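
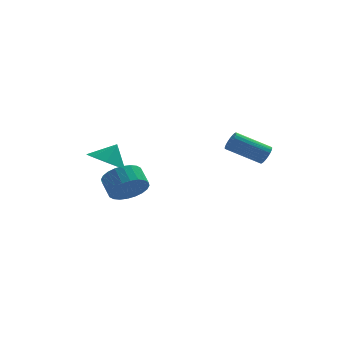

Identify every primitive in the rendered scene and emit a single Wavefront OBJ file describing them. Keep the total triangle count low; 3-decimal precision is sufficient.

v -2.592 1.377 -1.55
v -2.053 0.547 -1.579
v -2.008 1.723 -0.61
v -1.741 1.109 -1.98
v -1.927 1.828 -2.129
v -2.503 2.283 -1.939
v -3.131 2.207 -1.522
v -3.443 1.645 -1.121
v -3.256 0.925 -0.972
v -2.681 0.471 -1.162
v -1.549 1.208 -3.346
v -1.166 1.784 -4.068
v -1.388 2.648 -3.496
v -1.771 2.072 -2.774
v -1.539 1.761 -4.179
v -1.762 2.625 -3.607
v -1.914 1.654 -4.163
v -2.137 2.518 -3.591
v -2.233 1.479 -4.022
v -2.456 2.343 -3.451
v -2.448 1.263 -3.779
v -2.671 2.127 -3.208
v -2.526 1.038 -3.47
v -2.749 1.903 -2.898
v -2.456 0.839 -3.141
v -2.678 1.704 -2.57
v -2.247 0.697 -2.844
v -2.469 1.561 -2.273
v -1.932 0.632 -2.624
v -2.154 1.496 -2.052
v -1.558 0.655 -2.513
v -1.781 1.519 -1.941
v -1.183 0.762 -2.529
v -1.406 1.626 -1.957
v -0.864 0.937 -2.669
v -1.087 1.801 -2.098
v -0.649 1.153 -2.912
v -0.872 2.017 -2.341
v -0.571 1.377 -3.222
v -0.794 2.242 -2.65
v -0.642 1.576 -3.55
v -0.864 2.441 -2.979
v -0.851 1.719 -3.847
v -1.073 2.583 -3.276
v 3.82 -3.403 0.39
v 4.067 -3.053 0.686
v 2.547 -2.708 1.546
v 2.3 -3.057 1.25
v 4 -2.932 0.519
v 2.48 -2.587 1.379
v 3.902 -2.893 0.331
v 2.382 -2.547 1.191
v 3.79 -2.941 0.152
v 2.27 -2.596 1.012
v 3.683 -3.069 0.015
v 2.163 -2.724 0.875
v 3.6 -3.255 -0.058
v 2.08 -2.91 0.802
v 3.555 -3.467 -0.053
v 2.035 -3.122 0.807
v 3.555 -3.667 0.029
v 2.036 -3.322 0.889
v 3.602 -3.822 0.173
v 2.082 -3.476 1.033
v 3.686 -3.904 0.354
v 2.166 -3.559 1.214
v 3.793 -3.899 0.542
v 2.273 -3.554 1.402
v 3.905 -3.809 0.703
v 2.385 -3.464 1.563
v 4.002 -3.648 0.811
v 2.482 -3.303 1.671
v 4.068 -3.445 0.845
v 2.548 -3.1 1.705
v 4.091 -3.235 0.801
v 2.571 -2.889 1.661
f 2 1 4
f 2 4 3
f 4 1 5
f 4 5 3
f 5 1 6
f 5 6 3
f 6 1 7
f 6 7 3
f 7 1 8
f 7 8 3
f 8 1 9
f 8 9 3
f 9 1 10
f 9 10 3
f 10 1 2
f 10 2 3
f 12 11 15
f 12 15 13
f 13 15 16
f 13 16 14
f 15 11 17
f 15 17 16
f 16 17 18
f 16 18 14
f 17 11 19
f 17 19 18
f 18 19 20
f 18 20 14
f 19 11 21
f 19 21 20
f 20 21 22
f 20 22 14
f 21 11 23
f 21 23 22
f 22 23 24
f 22 24 14
f 23 11 25
f 23 25 24
f 24 25 26
f 24 26 14
f 25 11 27
f 25 27 26
f 26 27 28
f 26 28 14
f 27 11 29
f 27 29 28
f 28 29 30
f 28 30 14
f 29 11 31
f 29 31 30
f 30 31 32
f 30 32 14
f 31 11 33
f 31 33 32
f 32 33 34
f 32 34 14
f 33 11 35
f 33 35 34
f 34 35 36
f 34 36 14
f 35 11 37
f 35 37 36
f 36 37 38
f 36 38 14
f 37 11 39
f 37 39 38
f 38 39 40
f 38 40 14
f 39 11 41
f 39 41 40
f 40 41 42
f 40 42 14
f 41 11 43
f 41 43 42
f 42 43 44
f 42 44 14
f 43 11 12
f 43 12 44
f 44 12 13
f 44 13 14
f 46 45 49
f 46 49 47
f 47 49 50
f 47 50 48
f 49 45 51
f 49 51 50
f 50 51 52
f 50 52 48
f 51 45 53
f 51 53 52
f 52 53 54
f 52 54 48
f 53 45 55
f 53 55 54
f 54 55 56
f 54 56 48
f 55 45 57
f 55 57 56
f 56 57 58
f 56 58 48
f 57 45 59
f 57 59 58
f 58 59 60
f 58 60 48
f 59 45 61
f 59 61 60
f 60 61 62
f 60 62 48
f 61 45 63
f 61 63 62
f 62 63 64
f 62 64 48
f 63 45 65
f 63 65 64
f 64 65 66
f 64 66 48
f 65 45 67
f 65 67 66
f 66 67 68
f 66 68 48
f 67 45 69
f 67 69 68
f 68 69 70
f 68 70 48
f 69 45 71
f 69 71 70
f 70 71 72
f 70 72 48
f 71 45 73
f 71 73 72
f 72 73 74
f 72 74 48
f 73 45 75
f 73 75 74
f 74 75 76
f 74 76 48
f 75 45 46
f 75 46 76
f 76 46 47
f 76 47 48



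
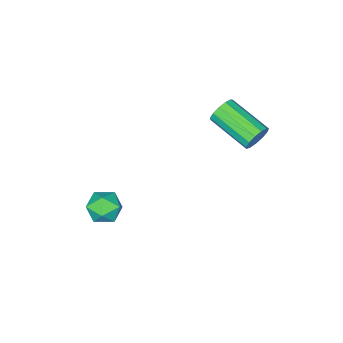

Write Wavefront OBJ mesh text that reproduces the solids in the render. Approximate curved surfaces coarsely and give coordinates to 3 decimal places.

v -2.53 0.188 1.109
v -2.217 0.368 1.588
v -2.077 -1.368 2.15
v -2.39 -1.548 1.671
v -2.542 0.372 1.68
v -2.403 -1.364 2.242
v -2.864 0.317 1.59
v -2.724 -1.419 2.153
v -3.079 0.221 1.348
v -2.939 -1.515 1.91
v -3.12 0.115 1.03
v -2.98 -1.621 1.592
v -2.974 0.032 0.737
v -2.834 -1.704 1.299
v -2.686 -0.002 0.562
v -2.547 -1.738 1.124
v -2.349 0.025 0.56
v -2.21 -1.711 1.123
v -2.07 0.103 0.733
v -1.93 -1.633 1.296
v -1.936 0.209 1.025
v -1.796 -1.527 1.588
v -1.991 0.307 1.344
v -1.851 -1.428 1.906
v 2.417 -2.109 -2.249
v 2.878 -2.263 -1.654
v 1.842 -3.197 -2.086
v 2.303 -3.351 -1.491
v 1.777 -2.795 -1.435
v 2.132 -2.122 -1.536
v 2.588 -3.338 -2.204
v 2.943 -2.665 -2.305
v 2.983 -3.022 -1.626
v 2.482 -2.687 -1.152
v 2.238 -2.773 -2.588
v 1.737 -2.438 -2.114
f 2 1 5
f 2 5 3
f 3 5 6
f 3 6 4
f 5 1 7
f 5 7 6
f 6 7 8
f 6 8 4
f 7 1 9
f 7 9 8
f 8 9 10
f 8 10 4
f 9 1 11
f 9 11 10
f 10 11 12
f 10 12 4
f 11 1 13
f 11 13 12
f 12 13 14
f 12 14 4
f 13 1 15
f 13 15 14
f 14 15 16
f 14 16 4
f 15 1 17
f 15 17 16
f 16 17 18
f 16 18 4
f 17 1 19
f 17 19 18
f 18 19 20
f 18 20 4
f 19 1 21
f 19 21 20
f 20 21 22
f 20 22 4
f 21 1 23
f 21 23 22
f 22 23 24
f 22 24 4
f 23 1 2
f 23 2 24
f 24 2 3
f 24 3 4
f 25 36 30
f 25 30 26
f 25 26 32
f 25 32 35
f 25 35 36
f 26 30 34
f 30 36 29
f 36 35 27
f 35 32 31
f 32 26 33
f 28 34 29
f 28 29 27
f 28 27 31
f 28 31 33
f 28 33 34
f 29 34 30
f 27 29 36
f 31 27 35
f 33 31 32
f 34 33 26



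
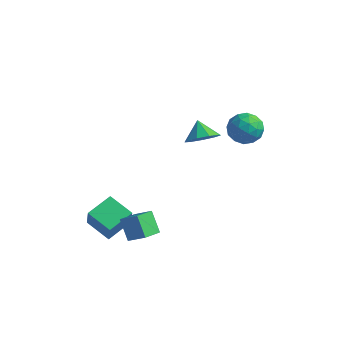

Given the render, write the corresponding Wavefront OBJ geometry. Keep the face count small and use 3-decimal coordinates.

v 0.948 5.042 1.319
v 1.484 4.619 2.266
v 0.856 3.301 0.594
v 1.392 2.878 1.541
v 0.304 3.292 1.623
v 0.361 4.369 2.071
v 1.979 3.551 0.789
v 2.036 4.628 1.237
v 2.121 3.698 1.938
v 1.086 3.538 2.453
v 1.254 4.382 0.407
v 0.219 4.222 0.922
v 1.224 4.984 1.856
v 1.116 2.936 1.004
v 0.477 3.18 1.052
v 0.792 2.932 1.608
v 0.564 4.836 1.741
v 0.879 4.588 2.298
v 0.186 3.808 1.92
v 1.461 3.332 0.562
v 1.776 3.084 1.119
v 1.548 4.988 1.252
v 1.863 4.74 1.808
v 2.154 4.112 0.94
v 1.914 4.194 2.22
v 1.86 3.17 1.794
v 2.205 3.566 1.352
v 2.238 4.199 1.616
v 1.305 4.1 2.523
v 1.252 3.076 2.097
v 0.612 3.32 2.145
v 0.645 3.952 2.408
v 1.68 3.558 2.33
v 1.088 4.844 0.763
v 1.035 3.82 0.337
v 1.695 3.968 0.452
v 1.728 4.6 0.715
v 0.48 4.75 1.066
v 0.426 3.726 0.64
v 0.102 3.721 1.244
v 0.135 4.354 1.508
v 0.66 4.362 0.53
v -4.533 -3.979 -4.299
v -4.07 -4.464 -2.857
v -4.19 -2.264 -3.832
v -3.727 -2.749 -2.391
v -2.873 -4.151 -4.889
v -2.41 -4.636 -3.448
v -2.53 -2.436 -4.423
v -2.067 -2.921 -2.981
v -2.043 -4.16 -2.641
v -0.904 -4.074 -1.832
v -1.885 -2.95 -2.993
v -0.745 -2.864 -2.184
v -1.175 -4.616 -3.816
v -0.035 -4.53 -3.007
v -1.016 -3.406 -4.168
v 0.123 -3.32 -3.359
v 0.698 0.161 2.832
v 1.58 0.467 3.355
v -0.038 0.719 3.748
v 1.379 0.985 2.878
v 0.859 1.117 2.38
v 0.264 0.802 2.093
v -0.128 0.187 2.153
v -0.134 -0.44 2.53
v 0.249 -0.786 3.049
v 0.843 -0.689 3.466
v 1.368 -0.194 3.587
f 1 38 17
f 38 12 41
f 17 41 6
f 38 41 17
f 1 17 13
f 17 6 18
f 13 18 2
f 17 18 13
f 1 13 22
f 13 2 23
f 22 23 8
f 13 23 22
f 1 22 34
f 22 8 37
f 34 37 11
f 22 37 34
f 1 34 38
f 34 11 42
f 38 42 12
f 34 42 38
f 2 18 29
f 18 6 32
f 29 32 10
f 18 32 29
f 6 41 19
f 41 12 40
f 19 40 5
f 41 40 19
f 12 42 39
f 42 11 35
f 39 35 3
f 42 35 39
f 11 37 36
f 37 8 24
f 36 24 7
f 37 24 36
f 8 23 28
f 23 2 25
f 28 25 9
f 23 25 28
f 4 30 16
f 30 10 31
f 16 31 5
f 30 31 16
f 4 16 14
f 16 5 15
f 14 15 3
f 16 15 14
f 4 14 21
f 14 3 20
f 21 20 7
f 14 20 21
f 4 21 26
f 21 7 27
f 26 27 9
f 21 27 26
f 4 26 30
f 26 9 33
f 30 33 10
f 26 33 30
f 5 31 19
f 31 10 32
f 19 32 6
f 31 32 19
f 3 15 39
f 15 5 40
f 39 40 12
f 15 40 39
f 7 20 36
f 20 3 35
f 36 35 11
f 20 35 36
f 9 27 28
f 27 7 24
f 28 24 8
f 27 24 28
f 10 33 29
f 33 9 25
f 29 25 2
f 33 25 29
f 44 46 43
f 47 44 43
f 43 46 45
f 45 47 43
f 44 50 46
f 48 44 47
f 48 50 44
f 46 50 45
f 49 47 45
f 45 50 49
f 49 48 47
f 50 48 49
f 52 54 51
f 55 52 51
f 51 54 53
f 53 55 51
f 52 58 54
f 56 52 55
f 56 58 52
f 54 58 53
f 57 55 53
f 53 58 57
f 57 56 55
f 58 56 57
f 60 59 62
f 60 62 61
f 62 59 63
f 62 63 61
f 63 59 64
f 63 64 61
f 64 59 65
f 64 65 61
f 65 59 66
f 65 66 61
f 66 59 67
f 66 67 61
f 67 59 68
f 67 68 61
f 68 59 69
f 68 69 61
f 69 59 60
f 69 60 61



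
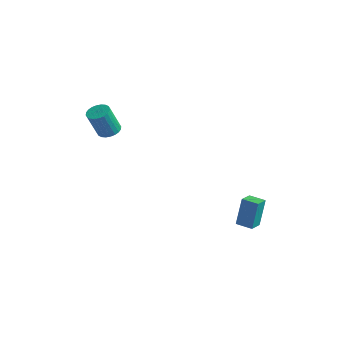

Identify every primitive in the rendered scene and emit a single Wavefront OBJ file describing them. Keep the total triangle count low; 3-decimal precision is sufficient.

v 1.263 2.08 -3.946
v 1.293 2.426 -2.302
v 0.982 2.835 -4.1
v 1.012 3.181 -2.456
v 2.108 2.379 -4.024
v 2.138 2.725 -2.38
v 1.827 3.134 -4.178
v 1.857 3.48 -2.534
v -3.262 -2.171 2.257
v -2.748 -1.858 2.406
v -2.784 -2.496 3.873
v -3.298 -2.809 3.723
v -2.919 -1.7 2.47
v -2.956 -2.338 3.937
v -3.143 -1.614 2.502
v -3.18 -2.252 3.969
v -3.385 -1.613 2.497
v -3.422 -2.251 3.963
v -3.608 -1.696 2.455
v -3.645 -2.335 3.921
v -3.778 -1.852 2.382
v -3.815 -2.491 3.849
v -3.87 -2.057 2.291
v -3.907 -2.695 3.758
v -3.869 -2.278 2.195
v -3.906 -2.917 3.661
v -3.776 -2.484 2.107
v -3.812 -3.122 3.574
v -3.604 -2.642 2.043
v -3.641 -3.28 3.51
v -3.38 -2.728 2.011
v -3.417 -3.366 3.478
v -3.138 -2.729 2.017
v -3.175 -3.367 3.483
v -2.915 -2.645 2.059
v -2.952 -3.284 3.525
v -2.745 -2.489 2.131
v -2.782 -3.128 3.598
v -2.653 -2.285 2.222
v -2.69 -2.923 3.689
v -2.654 -2.063 2.319
v -2.691 -2.702 3.785
f 2 4 1
f 5 2 1
f 1 4 3
f 3 5 1
f 2 8 4
f 6 2 5
f 6 8 2
f 4 8 3
f 7 5 3
f 3 8 7
f 7 6 5
f 8 6 7
f 10 9 13
f 10 13 11
f 11 13 14
f 11 14 12
f 13 9 15
f 13 15 14
f 14 15 16
f 14 16 12
f 15 9 17
f 15 17 16
f 16 17 18
f 16 18 12
f 17 9 19
f 17 19 18
f 18 19 20
f 18 20 12
f 19 9 21
f 19 21 20
f 20 21 22
f 20 22 12
f 21 9 23
f 21 23 22
f 22 23 24
f 22 24 12
f 23 9 25
f 23 25 24
f 24 25 26
f 24 26 12
f 25 9 27
f 25 27 26
f 26 27 28
f 26 28 12
f 27 9 29
f 27 29 28
f 28 29 30
f 28 30 12
f 29 9 31
f 29 31 30
f 30 31 32
f 30 32 12
f 31 9 33
f 31 33 32
f 32 33 34
f 32 34 12
f 33 9 35
f 33 35 34
f 34 35 36
f 34 36 12
f 35 9 37
f 35 37 36
f 36 37 38
f 36 38 12
f 37 9 39
f 37 39 38
f 38 39 40
f 38 40 12
f 39 9 41
f 39 41 40
f 40 41 42
f 40 42 12
f 41 9 10
f 41 10 42
f 42 10 11
f 42 11 12



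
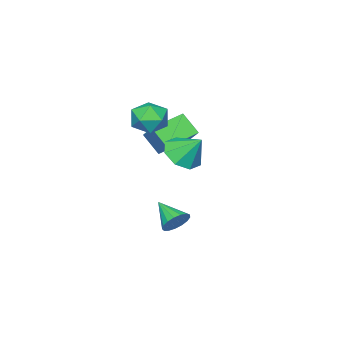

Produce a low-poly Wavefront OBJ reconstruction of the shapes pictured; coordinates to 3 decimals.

v -0.177 -0.757 4.049
v 0.724 -0.277 3.756
v 0.376 -2.223 3.344
v 1.277 -1.743 3.051
v 1.082 -1.926 4.079
v 0.74 -1.02 4.515
v 0.36 -1.48 2.585
v 0.018 -0.574 3.021
v 1.055 -0.724 2.852
v 1.502 -0.999 3.775
v -0.402 -1.501 3.325
v 0.045 -1.776 4.248
v -3.209 -3.052 1.473
v -2.661 -1.98 2.495
v -3.249 -2.055 0.448
v -2.701 -0.983 1.471
v -1.399 -3.497 0.969
v -0.851 -2.425 1.992
v -1.439 -2.5 -0.055
v -0.891 -1.428 0.967
v 0.797 0.692 -2.815
v 1.494 0.41 -3.09
v 0.543 -0.712 -2.025
v 1.587 0.579 -2.76
v 1.5 0.774 -2.442
v 1.252 0.95 -2.209
v 0.9 1.066 -2.115
v 0.524 1.097 -2.181
v 0.211 1.035 -2.393
v 0.032 0.895 -2.701
v 0.028 0.707 -3.035
v 0.201 0.517 -3.318
v 0.51 0.366 -3.486
v 0.885 0.29 -3.501
v 1.24 0.306 -3.358
v 2.523 2.65 3.176
v 3.501 3.032 2.968
v 2.377 3.65 4.324
v 2.915 3.424 2.551
v 2.1 3.363 2.5
v 1.533 2.883 2.845
v 1.546 2.267 3.384
v 2.132 1.875 3.802
v 2.947 1.936 3.852
v 3.514 2.416 3.507
f 1 12 6
f 1 6 2
f 1 2 8
f 1 8 11
f 1 11 12
f 2 6 10
f 6 12 5
f 12 11 3
f 11 8 7
f 8 2 9
f 4 10 5
f 4 5 3
f 4 3 7
f 4 7 9
f 4 9 10
f 5 10 6
f 3 5 12
f 7 3 11
f 9 7 8
f 10 9 2
f 14 16 13
f 17 14 13
f 13 16 15
f 15 17 13
f 14 20 16
f 18 14 17
f 18 20 14
f 16 20 15
f 19 17 15
f 15 20 19
f 19 18 17
f 20 18 19
f 22 21 24
f 22 24 23
f 24 21 25
f 24 25 23
f 25 21 26
f 25 26 23
f 26 21 27
f 26 27 23
f 27 21 28
f 27 28 23
f 28 21 29
f 28 29 23
f 29 21 30
f 29 30 23
f 30 21 31
f 30 31 23
f 31 21 32
f 31 32 23
f 32 21 33
f 32 33 23
f 33 21 34
f 33 34 23
f 34 21 35
f 34 35 23
f 35 21 22
f 35 22 23
f 37 36 39
f 37 39 38
f 39 36 40
f 39 40 38
f 40 36 41
f 40 41 38
f 41 36 42
f 41 42 38
f 42 36 43
f 42 43 38
f 43 36 44
f 43 44 38
f 44 36 45
f 44 45 38
f 45 36 37
f 45 37 38



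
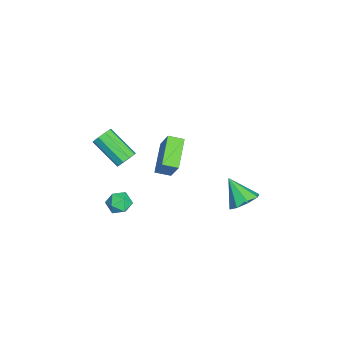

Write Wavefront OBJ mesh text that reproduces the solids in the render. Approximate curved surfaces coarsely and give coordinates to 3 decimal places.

v 0.37 -0.316 0.581
v 0.405 -1.187 0.845
v -1.359 -0.132 1.419
v -1.324 -1.002 1.682
v 1.104 0.142 1.998
v 1.139 -0.728 2.261
v -0.625 0.327 2.835
v -0.59 -0.544 3.099
v 1.807 -2.506 3.177
v 2.337 -2.623 3.496
v 1.384 -3.99 4.582
v 0.853 -3.874 4.263
v 2.113 -2.311 3.691
v 1.16 -3.678 4.778
v 1.746 -2.091 3.646
v 0.792 -3.458 4.733
v 1.407 -2.065 3.381
v 0.453 -3.432 4.468
v 1.255 -2.245 3.021
v 0.301 -3.613 4.107
v 1.361 -2.548 2.733
v 0.408 -3.916 3.82
v 1.676 -2.831 2.653
v 0.723 -4.199 3.74
v 2.052 -2.962 2.818
v 1.099 -4.33 3.905
v 2.313 -2.88 3.151
v 1.36 -4.247 4.237
v 2.376 3.637 0.576
v 3.174 3.279 0.826
v 1.604 2.763 1.784
v 3.03 3.871 1.163
v 2.503 4.327 1.156
v 1.902 4.378 0.809
v 1.578 3.996 0.325
v 1.722 3.403 -0.012
v 2.249 2.948 -0.005
v 2.85 2.896 0.343
v 3.56 -2.04 1.264
v 3.851 -2.446 1.834
v 3.289 -3.074 0.666
v 3.58 -3.48 1.236
v 2.937 -3.092 1.336
v 3.105 -2.453 1.706
v 4.035 -3.067 0.794
v 4.203 -2.428 1.164
v 4.144 -3.08 1.543
v 3.466 -3.096 1.878
v 3.674 -2.424 0.622
v 2.996 -2.44 0.957
f 2 4 1
f 5 2 1
f 1 4 3
f 3 5 1
f 2 8 4
f 6 2 5
f 6 8 2
f 4 8 3
f 7 5 3
f 3 8 7
f 7 6 5
f 8 6 7
f 10 9 13
f 10 13 11
f 11 13 14
f 11 14 12
f 13 9 15
f 13 15 14
f 14 15 16
f 14 16 12
f 15 9 17
f 15 17 16
f 16 17 18
f 16 18 12
f 17 9 19
f 17 19 18
f 18 19 20
f 18 20 12
f 19 9 21
f 19 21 20
f 20 21 22
f 20 22 12
f 21 9 23
f 21 23 22
f 22 23 24
f 22 24 12
f 23 9 25
f 23 25 24
f 24 25 26
f 24 26 12
f 25 9 27
f 25 27 26
f 26 27 28
f 26 28 12
f 27 9 10
f 27 10 28
f 28 10 11
f 28 11 12
f 30 29 32
f 30 32 31
f 32 29 33
f 32 33 31
f 33 29 34
f 33 34 31
f 34 29 35
f 34 35 31
f 35 29 36
f 35 36 31
f 36 29 37
f 36 37 31
f 37 29 38
f 37 38 31
f 38 29 30
f 38 30 31
f 39 50 44
f 39 44 40
f 39 40 46
f 39 46 49
f 39 49 50
f 40 44 48
f 44 50 43
f 50 49 41
f 49 46 45
f 46 40 47
f 42 48 43
f 42 43 41
f 42 41 45
f 42 45 47
f 42 47 48
f 43 48 44
f 41 43 50
f 45 41 49
f 47 45 46
f 48 47 40



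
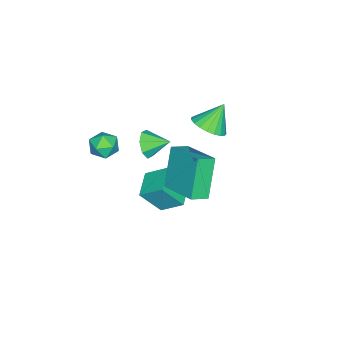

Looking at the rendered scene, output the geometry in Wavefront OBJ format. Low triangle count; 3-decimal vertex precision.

v 0.45 -1.622 0.904
v 0.953 -1.73 1.463
v 0.21 -0.598 1.316
v 1.192 -1.485 0.993
v 0.996 -1.32 0.47
v 0.48 -1.332 0.202
v -0.053 -1.514 0.344
v -0.292 -1.76 0.815
v -0.097 -1.924 1.337
v 0.419 -1.912 1.605
v 0.951 -0.2 1.761
v 1.896 1.534 2.476
v 0.281 0.302 1.429
v 1.226 2.036 2.144
v 1.994 -0.016 -0.064
v 2.939 1.718 0.651
v 1.324 0.486 -0.396
v 2.269 2.22 0.319
v -1.994 -1.882 -4.754
v -2.121 -0.796 -3.962
v -0.664 -1.515 -5.044
v -0.791 -0.429 -4.252
v -1.489 -2.731 -3.508
v -1.616 -1.645 -2.716
v -0.159 -2.364 -3.798
v -0.286 -1.278 -3.006
v 2.142 -2.395 1.845
v 2.558 -3.026 1.809
v 1.242 -2.954 1.231
v 1.658 -3.585 1.195
v 1.379 -3.353 1.859
v 1.935 -3.007 2.239
v 1.865 -2.973 0.801
v 2.421 -2.627 1.181
v 2.387 -3.383 1.164
v 2.086 -3.618 1.818
v 1.714 -2.362 1.222
v 1.413 -2.597 1.876
v -3.291 -0.372 -0.483
v -2.531 -0.472 0.025
v -4.029 0.052 0.703
v -2.504 -0.108 -0.089
v -2.613 0.211 -0.271
v -2.839 0.429 -0.489
v -3.144 0.508 -0.707
v -3.474 0.435 -0.885
v -3.772 0.222 -0.995
v -3.988 -0.093 -1.016
v -4.083 -0.457 -0.945
v -4.041 -0.806 -0.794
v -3.87 -1.08 -0.589
v -3.598 -1.232 -0.366
v -3.274 -1.235 -0.164
v -2.952 -1.089 -0.016
v -2.69 -0.819 0.05
f 2 1 4
f 2 4 3
f 4 1 5
f 4 5 3
f 5 1 6
f 5 6 3
f 6 1 7
f 6 7 3
f 7 1 8
f 7 8 3
f 8 1 9
f 8 9 3
f 9 1 10
f 9 10 3
f 10 1 2
f 10 2 3
f 12 14 11
f 15 12 11
f 11 14 13
f 13 15 11
f 12 18 14
f 16 12 15
f 16 18 12
f 14 18 13
f 17 15 13
f 13 18 17
f 17 16 15
f 18 16 17
f 20 22 19
f 23 20 19
f 19 22 21
f 21 23 19
f 20 26 22
f 24 20 23
f 24 26 20
f 22 26 21
f 25 23 21
f 21 26 25
f 25 24 23
f 26 24 25
f 27 38 32
f 27 32 28
f 27 28 34
f 27 34 37
f 27 37 38
f 28 32 36
f 32 38 31
f 38 37 29
f 37 34 33
f 34 28 35
f 30 36 31
f 30 31 29
f 30 29 33
f 30 33 35
f 30 35 36
f 31 36 32
f 29 31 38
f 33 29 37
f 35 33 34
f 36 35 28
f 40 39 42
f 40 42 41
f 42 39 43
f 42 43 41
f 43 39 44
f 43 44 41
f 44 39 45
f 44 45 41
f 45 39 46
f 45 46 41
f 46 39 47
f 46 47 41
f 47 39 48
f 47 48 41
f 48 39 49
f 48 49 41
f 49 39 50
f 49 50 41
f 50 39 51
f 50 51 41
f 51 39 52
f 51 52 41
f 52 39 53
f 52 53 41
f 53 39 54
f 53 54 41
f 54 39 55
f 54 55 41
f 55 39 40
f 55 40 41



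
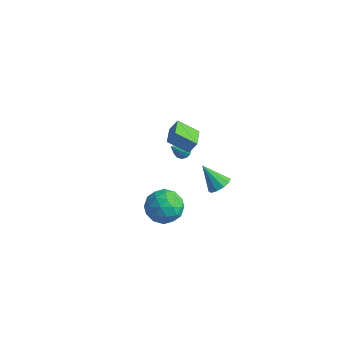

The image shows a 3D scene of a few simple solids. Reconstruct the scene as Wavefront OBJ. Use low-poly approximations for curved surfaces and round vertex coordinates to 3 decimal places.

v 1.115 -0.013 3.275
v 1.414 0.344 3.986
v 2.206 0.543 2.537
v 2.505 0.901 3.248
v 1.875 -1.161 3.532
v 2.174 -0.803 4.243
v 2.966 -0.604 2.794
v 3.265 -0.247 3.505
v 2.575 -3.339 0.584
v 3.16 -2.952 1.503
v 4.12 -4.188 -0.043
v 4.705 -3.801 0.876
v 3.885 -4.605 1.01
v 2.93 -4.081 1.397
v 4.35 -3.059 0.063
v 3.395 -2.535 0.45
v 4.257 -2.779 1.181
v 3.97 -3.735 1.766
v 3.31 -3.405 -0.306
v 3.023 -4.361 0.279
v 2.731 -3.071 1.098
v 4.549 -4.069 0.362
v 4.066 -4.542 0.44
v 4.41 -4.314 0.98
v 2.596 -3.734 1.036
v 2.94 -3.507 1.576
v 3.367 -4.479 1.286
v 4.34 -3.633 -0.116
v 4.684 -3.406 0.424
v 2.87 -2.826 0.48
v 3.214 -2.598 1.02
v 3.913 -2.661 0.174
v 3.721 -2.742 1.45
v 4.629 -3.241 1.081
v 4.42 -2.805 0.603
v 3.859 -2.497 0.831
v 3.552 -3.304 1.794
v 4.46 -3.803 1.425
v 3.978 -4.275 1.503
v 3.416 -3.967 1.731
v 4.197 -3.202 1.604
v 2.82 -3.337 0.035
v 3.728 -3.836 -0.334
v 3.864 -3.173 -0.271
v 3.302 -2.865 -0.043
v 2.651 -3.899 0.379
v 3.559 -4.398 0.01
v 3.421 -4.643 0.629
v 2.86 -4.335 0.857
v 3.083 -3.938 -0.144
v 4.528 0.193 0.11
v 5.045 -0.108 0.547
v 3.412 0.047 1.33
v 5.053 0.345 0.609
v 4.862 0.74 0.481
v 4.543 0.926 0.211
v 4.218 0.832 -0.097
v 4.012 0.494 -0.326
v 4.003 0.041 -0.389
v 4.195 -0.354 -0.26
v 4.514 -0.54 0.009
v 4.839 -0.446 0.318
v -1.469 4.363 -4.088
v -1.223 3.983 -4.418
v -1.331 3.097 -2.532
v -0.991 4.159 -4.296
v -0.911 4.399 -4.108
v -1.008 4.628 -3.913
v -1.251 4.772 -3.774
v -1.564 4.787 -3.735
v -1.847 4.666 -3.807
v -2.009 4.45 -3.969
v -2.001 4.205 -4.168
v -1.823 4.011 -4.342
v -1.533 3.928 -4.435
f 2 4 1
f 5 2 1
f 1 4 3
f 3 5 1
f 2 8 4
f 6 2 5
f 6 8 2
f 4 8 3
f 7 5 3
f 3 8 7
f 7 6 5
f 8 6 7
f 9 46 25
f 46 20 49
f 25 49 14
f 46 49 25
f 9 25 21
f 25 14 26
f 21 26 10
f 25 26 21
f 9 21 30
f 21 10 31
f 30 31 16
f 21 31 30
f 9 30 42
f 30 16 45
f 42 45 19
f 30 45 42
f 9 42 46
f 42 19 50
f 46 50 20
f 42 50 46
f 10 26 37
f 26 14 40
f 37 40 18
f 26 40 37
f 14 49 27
f 49 20 48
f 27 48 13
f 49 48 27
f 20 50 47
f 50 19 43
f 47 43 11
f 50 43 47
f 19 45 44
f 45 16 32
f 44 32 15
f 45 32 44
f 16 31 36
f 31 10 33
f 36 33 17
f 31 33 36
f 12 38 24
f 38 18 39
f 24 39 13
f 38 39 24
f 12 24 22
f 24 13 23
f 22 23 11
f 24 23 22
f 12 22 29
f 22 11 28
f 29 28 15
f 22 28 29
f 12 29 34
f 29 15 35
f 34 35 17
f 29 35 34
f 12 34 38
f 34 17 41
f 38 41 18
f 34 41 38
f 13 39 27
f 39 18 40
f 27 40 14
f 39 40 27
f 11 23 47
f 23 13 48
f 47 48 20
f 23 48 47
f 15 28 44
f 28 11 43
f 44 43 19
f 28 43 44
f 17 35 36
f 35 15 32
f 36 32 16
f 35 32 36
f 18 41 37
f 41 17 33
f 37 33 10
f 41 33 37
f 52 51 54
f 52 54 53
f 54 51 55
f 54 55 53
f 55 51 56
f 55 56 53
f 56 51 57
f 56 57 53
f 57 51 58
f 57 58 53
f 58 51 59
f 58 59 53
f 59 51 60
f 59 60 53
f 60 51 61
f 60 61 53
f 61 51 62
f 61 62 53
f 62 51 52
f 62 52 53
f 64 63 66
f 64 66 65
f 66 63 67
f 66 67 65
f 67 63 68
f 67 68 65
f 68 63 69
f 68 69 65
f 69 63 70
f 69 70 65
f 70 63 71
f 70 71 65
f 71 63 72
f 71 72 65
f 72 63 73
f 72 73 65
f 73 63 74
f 73 74 65
f 74 63 75
f 74 75 65
f 75 63 64
f 75 64 65



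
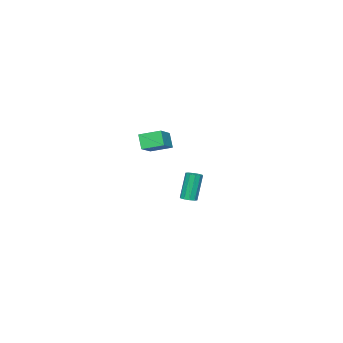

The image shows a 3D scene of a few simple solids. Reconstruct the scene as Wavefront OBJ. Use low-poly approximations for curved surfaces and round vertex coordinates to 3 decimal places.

v -3.243 -0.337 -3.696
v -2.888 0.013 -3.589
v -3.422 0.008 -1.797
v -3.777 -0.343 -1.904
v -3.153 0.164 -3.668
v -3.688 0.159 -1.876
v -3.453 0.123 -3.757
v -3.987 0.118 -1.965
v -3.672 -0.093 -3.823
v -4.206 -0.098 -2.031
v -3.728 -0.403 -3.841
v -4.262 -0.408 -2.049
v -3.598 -0.688 -3.803
v -4.132 -0.693 -2.011
v -3.332 -0.839 -3.724
v -3.867 -0.844 -1.932
v -3.033 -0.798 -3.635
v -3.567 -0.803 -1.843
v -2.814 -0.582 -3.569
v -3.348 -0.587 -1.777
v -2.758 -0.272 -3.551
v -3.292 -0.277 -1.759
v 3.343 1.993 3.536
v 4.558 2.383 4.136
v 2.818 3.067 3.901
v 4.032 3.457 4.5
v 3.628 2.423 2.68
v 4.842 2.813 3.279
v 3.102 3.497 3.044
v 4.317 3.887 3.644
f 2 1 5
f 2 5 3
f 3 5 6
f 3 6 4
f 5 1 7
f 5 7 6
f 6 7 8
f 6 8 4
f 7 1 9
f 7 9 8
f 8 9 10
f 8 10 4
f 9 1 11
f 9 11 10
f 10 11 12
f 10 12 4
f 11 1 13
f 11 13 12
f 12 13 14
f 12 14 4
f 13 1 15
f 13 15 14
f 14 15 16
f 14 16 4
f 15 1 17
f 15 17 16
f 16 17 18
f 16 18 4
f 17 1 19
f 17 19 18
f 18 19 20
f 18 20 4
f 19 1 21
f 19 21 20
f 20 21 22
f 20 22 4
f 21 1 2
f 21 2 22
f 22 2 3
f 22 3 4
f 24 26 23
f 27 24 23
f 23 26 25
f 25 27 23
f 24 30 26
f 28 24 27
f 28 30 24
f 26 30 25
f 29 27 25
f 25 30 29
f 29 28 27
f 30 28 29



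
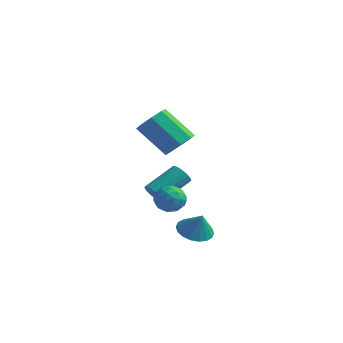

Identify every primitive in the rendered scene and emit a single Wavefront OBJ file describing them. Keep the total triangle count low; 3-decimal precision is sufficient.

v -3.116 2.735 -2.288
v -2.742 2.888 -2.759
v -2.17 4.377 -1.822
v -2.544 4.225 -1.352
v -2.977 3.018 -2.822
v -2.405 4.507 -1.886
v -3.24 3.092 -2.78
v -2.667 4.581 -1.844
v -3.478 3.096 -2.64
v -2.905 4.585 -1.704
v -3.644 3.028 -2.431
v -3.072 4.517 -1.494
v -3.706 2.902 -2.193
v -3.133 4.391 -1.257
v -3.651 2.743 -1.974
v -3.078 4.233 -1.038
v -3.49 2.583 -1.818
v -2.918 4.072 -0.881
v -3.255 2.453 -1.754
v -2.683 3.942 -0.818
v -2.993 2.379 -1.796
v -2.42 3.868 -0.86
v -2.755 2.375 -1.936
v -2.182 3.864 -1
v -2.588 2.443 -2.146
v -2.016 3.932 -1.209
v -2.527 2.569 -2.383
v -1.954 4.058 -1.447
v -2.582 2.727 -2.602
v -2.009 4.217 -1.666
v 0.682 -1.794 0.797
v 1.243 -1.45 0.402
v 1.017 -2.89 0.318
v 1.578 -2.546 -0.077
v 1.623 -2.598 0.687
v 1.416 -1.92 0.983
v 0.844 -2.42 -0.263
v 0.637 -1.742 0.033
v 1.343 -1.837 -0.254
v 1.825 -1.947 0.334
v 0.435 -2.393 0.386
v 0.917 -2.503 0.974
v 0.934 -1.526 0.642
v 1.326 -2.814 0.078
v 1.353 -2.845 0.528
v 1.683 -2.642 0.295
v 1.035 -1.802 0.983
v 1.365 -1.6 0.751
v 1.588 -2.275 0.919
v 0.895 -2.74 -0.031
v 1.225 -2.538 -0.263
v 0.577 -1.698 0.425
v 0.907 -1.495 0.192
v 0.672 -2.065 -0.199
v 1.322 -1.551 0.024
v 1.518 -2.195 -0.258
v 1.087 -2.121 -0.367
v 0.966 -1.723 -0.193
v 1.605 -1.616 0.369
v 1.801 -2.26 0.088
v 1.828 -2.29 0.537
v 1.707 -1.892 0.711
v 1.663 -1.843 -0.016
v 0.459 -2.08 0.632
v 0.655 -2.724 0.351
v 0.553 -2.448 0.009
v 0.432 -2.05 0.183
v 0.742 -2.145 0.978
v 0.938 -2.789 0.696
v 1.294 -2.617 0.913
v 1.173 -2.219 1.087
v 0.597 -2.497 0.736
v -0.09 0.425 2.388
v 0.501 0.388 2.998
v -0.919 0.178 4.362
v -1.51 0.215 3.752
v 0.3 0.996 2.882
v -1.12 0.786 4.246
v -0.13 1.27 2.477
v -1.549 1.059 3.841
v -0.536 1.048 2.02
v -1.956 0.838 3.384
v -0.681 0.462 1.778
v -2.101 0.252 3.142
v -0.48 -0.146 1.894
v -1.9 -0.356 3.258
v -0.051 -0.419 2.299
v -1.47 -0.63 3.663
v 0.356 -0.198 2.756
v -1.064 -0.408 4.12
v 1.736 -1.15 -1.777
v 2.387 -0.637 -2.007
v 2.204 -1.27 -0.723
v 2.131 -0.391 -1.865
v 1.796 -0.295 -1.706
v 1.45 -0.368 -1.561
v 1.16 -0.596 -1.458
v 0.985 -0.934 -1.419
v 0.958 -1.314 -1.451
v 1.085 -1.662 -1.547
v 1.341 -1.908 -1.689
v 1.676 -2.004 -1.848
v 2.022 -1.931 -1.994
v 2.312 -1.703 -2.096
v 2.487 -1.365 -2.136
v 2.514 -0.985 -2.104
f 2 1 5
f 2 5 3
f 3 5 6
f 3 6 4
f 5 1 7
f 5 7 6
f 6 7 8
f 6 8 4
f 7 1 9
f 7 9 8
f 8 9 10
f 8 10 4
f 9 1 11
f 9 11 10
f 10 11 12
f 10 12 4
f 11 1 13
f 11 13 12
f 12 13 14
f 12 14 4
f 13 1 15
f 13 15 14
f 14 15 16
f 14 16 4
f 15 1 17
f 15 17 16
f 16 17 18
f 16 18 4
f 17 1 19
f 17 19 18
f 18 19 20
f 18 20 4
f 19 1 21
f 19 21 20
f 20 21 22
f 20 22 4
f 21 1 23
f 21 23 22
f 22 23 24
f 22 24 4
f 23 1 25
f 23 25 24
f 24 25 26
f 24 26 4
f 25 1 27
f 25 27 26
f 26 27 28
f 26 28 4
f 27 1 29
f 27 29 28
f 28 29 30
f 28 30 4
f 29 1 2
f 29 2 30
f 30 2 3
f 30 3 4
f 31 68 47
f 68 42 71
f 47 71 36
f 68 71 47
f 31 47 43
f 47 36 48
f 43 48 32
f 47 48 43
f 31 43 52
f 43 32 53
f 52 53 38
f 43 53 52
f 31 52 64
f 52 38 67
f 64 67 41
f 52 67 64
f 31 64 68
f 64 41 72
f 68 72 42
f 64 72 68
f 32 48 59
f 48 36 62
f 59 62 40
f 48 62 59
f 36 71 49
f 71 42 70
f 49 70 35
f 71 70 49
f 42 72 69
f 72 41 65
f 69 65 33
f 72 65 69
f 41 67 66
f 67 38 54
f 66 54 37
f 67 54 66
f 38 53 58
f 53 32 55
f 58 55 39
f 53 55 58
f 34 60 46
f 60 40 61
f 46 61 35
f 60 61 46
f 34 46 44
f 46 35 45
f 44 45 33
f 46 45 44
f 34 44 51
f 44 33 50
f 51 50 37
f 44 50 51
f 34 51 56
f 51 37 57
f 56 57 39
f 51 57 56
f 34 56 60
f 56 39 63
f 60 63 40
f 56 63 60
f 35 61 49
f 61 40 62
f 49 62 36
f 61 62 49
f 33 45 69
f 45 35 70
f 69 70 42
f 45 70 69
f 37 50 66
f 50 33 65
f 66 65 41
f 50 65 66
f 39 57 58
f 57 37 54
f 58 54 38
f 57 54 58
f 40 63 59
f 63 39 55
f 59 55 32
f 63 55 59
f 74 73 77
f 74 77 75
f 75 77 78
f 75 78 76
f 77 73 79
f 77 79 78
f 78 79 80
f 78 80 76
f 79 73 81
f 79 81 80
f 80 81 82
f 80 82 76
f 81 73 83
f 81 83 82
f 82 83 84
f 82 84 76
f 83 73 85
f 83 85 84
f 84 85 86
f 84 86 76
f 85 73 87
f 85 87 86
f 86 87 88
f 86 88 76
f 87 73 89
f 87 89 88
f 88 89 90
f 88 90 76
f 89 73 74
f 89 74 90
f 90 74 75
f 90 75 76
f 92 91 94
f 92 94 93
f 94 91 95
f 94 95 93
f 95 91 96
f 95 96 93
f 96 91 97
f 96 97 93
f 97 91 98
f 97 98 93
f 98 91 99
f 98 99 93
f 99 91 100
f 99 100 93
f 100 91 101
f 100 101 93
f 101 91 102
f 101 102 93
f 102 91 103
f 102 103 93
f 103 91 104
f 103 104 93
f 104 91 105
f 104 105 93
f 105 91 106
f 105 106 93
f 106 91 92
f 106 92 93



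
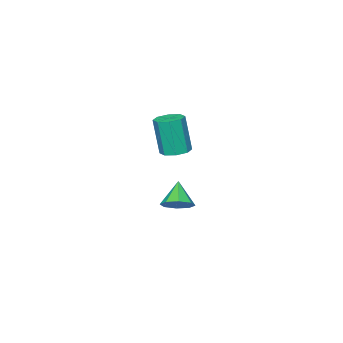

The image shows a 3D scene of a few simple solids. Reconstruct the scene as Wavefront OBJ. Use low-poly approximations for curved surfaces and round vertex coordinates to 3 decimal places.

v -0.72 0.341 -3.767
v 0.03 0.277 -3.312
v -1.48 -0.361 -2.613
v -0.301 0.849 -3.183
v -0.878 1.123 -3.396
v -1.362 0.939 -3.827
v -1.47 0.405 -4.223
v -1.138 -0.167 -4.351
v -0.561 -0.441 -4.138
v -0.077 -0.258 -3.707
v 1.603 2.541 1.5
v 2.129 3.096 1.594
v 2.183 2.693 3.655
v 1.657 2.139 3.56
v 1.577 3.296 1.648
v 1.631 2.894 3.708
v 1.041 3.055 1.615
v 1.095 2.652 3.675
v 0.834 2.512 1.514
v 0.888 2.11 3.575
v 1.077 1.987 1.405
v 1.131 1.584 3.466
v 1.629 1.786 1.352
v 1.683 1.384 3.412
v 2.165 2.028 1.385
v 2.219 1.625 3.445
v 2.372 2.57 1.485
v 2.426 2.168 3.546
f 2 1 4
f 2 4 3
f 4 1 5
f 4 5 3
f 5 1 6
f 5 6 3
f 6 1 7
f 6 7 3
f 7 1 8
f 7 8 3
f 8 1 9
f 8 9 3
f 9 1 10
f 9 10 3
f 10 1 2
f 10 2 3
f 12 11 15
f 12 15 13
f 13 15 16
f 13 16 14
f 15 11 17
f 15 17 16
f 16 17 18
f 16 18 14
f 17 11 19
f 17 19 18
f 18 19 20
f 18 20 14
f 19 11 21
f 19 21 20
f 20 21 22
f 20 22 14
f 21 11 23
f 21 23 22
f 22 23 24
f 22 24 14
f 23 11 25
f 23 25 24
f 24 25 26
f 24 26 14
f 25 11 27
f 25 27 26
f 26 27 28
f 26 28 14
f 27 11 12
f 27 12 28
f 28 12 13
f 28 13 14



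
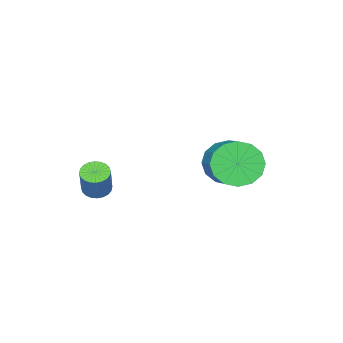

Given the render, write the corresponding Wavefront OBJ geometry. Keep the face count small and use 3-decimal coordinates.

v -0.553 -2.406 1.857
v 0.021 -2.442 1.651
v 0.506 -2.05 2.938
v -0.067 -2.014 3.143
v -0.032 -2.215 1.602
v 0.453 -1.824 2.889
v -0.164 -2.017 1.592
v 0.321 -1.626 2.879
v -0.355 -1.879 1.622
v 0.13 -1.487 2.909
v -0.576 -1.82 1.687
v -0.091 -1.429 2.974
v -0.794 -1.851 1.779
v -0.309 -1.459 3.066
v -0.975 -1.966 1.882
v -0.489 -1.575 3.169
v -1.091 -2.148 1.981
v -0.606 -1.757 3.268
v -1.126 -2.37 2.062
v -0.641 -1.978 3.349
v -1.073 -2.596 2.111
v -0.588 -2.205 3.398
v -0.941 -2.794 2.121
v -0.456 -2.403 3.408
v -0.75 -2.933 2.091
v -0.265 -2.541 3.378
v -0.529 -2.991 2.026
v -0.044 -2.6 3.313
v -0.311 -2.961 1.934
v 0.174 -2.569 3.221
v -0.131 -2.845 1.831
v 0.355 -2.454 3.118
v -0.014 -2.663 1.732
v 0.471 -2.272 3.019
v -4.073 1.39 3.2
v -3.572 0.593 3.73
v -2.487 1.913 4.69
v -2.987 2.71 4.16
v -3.266 0.676 3.27
v -2.18 1.996 4.23
v -3.175 0.95 2.791
v -2.09 2.27 3.751
v -3.326 1.342 2.422
v -2.24 2.662 3.382
v -3.676 1.746 2.261
v -2.59 3.066 3.221
v -4.133 2.056 2.352
v -3.047 3.376 3.312
v -4.573 2.187 2.67
v -3.488 3.507 3.63
v -4.88 2.104 3.13
v -3.794 3.424 4.09
v -4.97 1.83 3.609
v -3.885 3.15 4.569
v -4.82 1.438 3.978
v -3.734 2.758 4.938
v -4.47 1.034 4.139
v -3.384 2.354 5.099
v -4.013 0.724 4.048
v -2.927 2.044 5.008
f 2 1 5
f 2 5 3
f 3 5 6
f 3 6 4
f 5 1 7
f 5 7 6
f 6 7 8
f 6 8 4
f 7 1 9
f 7 9 8
f 8 9 10
f 8 10 4
f 9 1 11
f 9 11 10
f 10 11 12
f 10 12 4
f 11 1 13
f 11 13 12
f 12 13 14
f 12 14 4
f 13 1 15
f 13 15 14
f 14 15 16
f 14 16 4
f 15 1 17
f 15 17 16
f 16 17 18
f 16 18 4
f 17 1 19
f 17 19 18
f 18 19 20
f 18 20 4
f 19 1 21
f 19 21 20
f 20 21 22
f 20 22 4
f 21 1 23
f 21 23 22
f 22 23 24
f 22 24 4
f 23 1 25
f 23 25 24
f 24 25 26
f 24 26 4
f 25 1 27
f 25 27 26
f 26 27 28
f 26 28 4
f 27 1 29
f 27 29 28
f 28 29 30
f 28 30 4
f 29 1 31
f 29 31 30
f 30 31 32
f 30 32 4
f 31 1 33
f 31 33 32
f 32 33 34
f 32 34 4
f 33 1 2
f 33 2 34
f 34 2 3
f 34 3 4
f 36 35 39
f 36 39 37
f 37 39 40
f 37 40 38
f 39 35 41
f 39 41 40
f 40 41 42
f 40 42 38
f 41 35 43
f 41 43 42
f 42 43 44
f 42 44 38
f 43 35 45
f 43 45 44
f 44 45 46
f 44 46 38
f 45 35 47
f 45 47 46
f 46 47 48
f 46 48 38
f 47 35 49
f 47 49 48
f 48 49 50
f 48 50 38
f 49 35 51
f 49 51 50
f 50 51 52
f 50 52 38
f 51 35 53
f 51 53 52
f 52 53 54
f 52 54 38
f 53 35 55
f 53 55 54
f 54 55 56
f 54 56 38
f 55 35 57
f 55 57 56
f 56 57 58
f 56 58 38
f 57 35 59
f 57 59 58
f 58 59 60
f 58 60 38
f 59 35 36
f 59 36 60
f 60 36 37
f 60 37 38



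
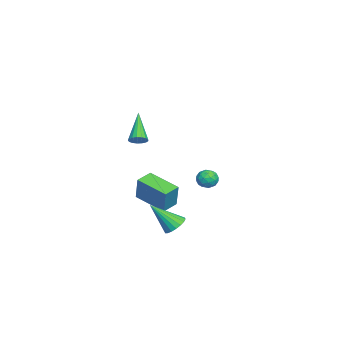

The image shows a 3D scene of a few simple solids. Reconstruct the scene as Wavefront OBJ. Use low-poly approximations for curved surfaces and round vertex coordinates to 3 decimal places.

v 1.53 0.024 2.587
v 1.862 0.252 2.946
v 0.09 -0.164 4.033
v 1.734 0.452 2.845
v 1.559 0.554 2.684
v 1.377 0.534 2.501
v 1.231 0.398 2.337
v 1.153 0.176 2.231
v 1.161 -0.082 2.206
v 1.254 -0.315 2.268
v 1.41 -0.47 2.404
v 1.594 -0.513 2.581
v 1.763 -0.432 2.759
v 1.878 -0.247 2.898
v 1.914 -0 2.965
v 1.388 4.13 0.341
v 1.692 4.249 -0.222
v 1.308 3.111 0.082
v 1.612 3.23 -0.481
v 1.94 3.27 0.081
v 1.989 3.9 0.241
v 1.011 3.46 -0.381
v 1.06 4.09 -0.221
v 1.459 3.835 -0.669
v 2.034 3.718 -0.383
v 0.966 3.642 0.243
v 1.541 3.525 0.529
v 1.547 4.279 0.082
v 1.453 3.081 -0.222
v 1.645 3.104 0.108
v 1.824 3.174 -0.223
v 1.722 4.074 0.355
v 1.901 4.144 0.023
v 2.046 3.568 0.201
v 1.099 3.216 -0.163
v 1.278 3.286 -0.495
v 1.176 4.186 0.083
v 1.355 4.256 -0.248
v 0.954 3.792 -0.341
v 1.589 4.106 -0.512
v 1.542 3.507 -0.664
v 1.189 3.642 -0.605
v 1.218 4.012 -0.511
v 1.927 4.037 -0.344
v 1.88 3.438 -0.496
v 2.072 3.461 -0.166
v 2.101 3.831 -0.072
v 1.79 3.793 -0.606
v 1.12 3.922 0.356
v 1.073 3.323 0.204
v 0.899 3.529 -0.068
v 0.928 3.899 0.026
v 1.458 3.853 0.524
v 1.411 3.254 0.372
v 1.782 3.348 0.371
v 1.811 3.718 0.465
v 1.21 3.567 0.466
v -0.426 1.733 -4.587
v 0.188 1.412 -4.898
v -0.374 0.367 -3.073
v 0.321 1.645 -4.692
v 0.307 1.896 -4.465
v 0.147 2.114 -4.263
v -0.127 2.257 -4.124
v -0.459 2.296 -4.077
v -0.786 2.224 -4.131
v -1.04 2.055 -4.276
v -1.173 1.822 -4.481
v -1.158 1.571 -4.708
v -0.998 1.353 -4.911
v -0.725 1.21 -5.049
v -0.392 1.17 -5.096
v -0.066 1.243 -5.042
v -4.845 -0.327 -3.936
v -4.315 -0.147 -2.362
v -3.768 1.398 -4.497
v -3.237 1.578 -2.923
v -3.983 -0.938 -4.157
v -3.452 -0.758 -2.583
v -2.905 0.787 -4.718
v -2.375 0.967 -3.144
f 2 1 4
f 2 4 3
f 4 1 5
f 4 5 3
f 5 1 6
f 5 6 3
f 6 1 7
f 6 7 3
f 7 1 8
f 7 8 3
f 8 1 9
f 8 9 3
f 9 1 10
f 9 10 3
f 10 1 11
f 10 11 3
f 11 1 12
f 11 12 3
f 12 1 13
f 12 13 3
f 13 1 14
f 13 14 3
f 14 1 15
f 14 15 3
f 15 1 2
f 15 2 3
f 16 53 32
f 53 27 56
f 32 56 21
f 53 56 32
f 16 32 28
f 32 21 33
f 28 33 17
f 32 33 28
f 16 28 37
f 28 17 38
f 37 38 23
f 28 38 37
f 16 37 49
f 37 23 52
f 49 52 26
f 37 52 49
f 16 49 53
f 49 26 57
f 53 57 27
f 49 57 53
f 17 33 44
f 33 21 47
f 44 47 25
f 33 47 44
f 21 56 34
f 56 27 55
f 34 55 20
f 56 55 34
f 27 57 54
f 57 26 50
f 54 50 18
f 57 50 54
f 26 52 51
f 52 23 39
f 51 39 22
f 52 39 51
f 23 38 43
f 38 17 40
f 43 40 24
f 38 40 43
f 19 45 31
f 45 25 46
f 31 46 20
f 45 46 31
f 19 31 29
f 31 20 30
f 29 30 18
f 31 30 29
f 19 29 36
f 29 18 35
f 36 35 22
f 29 35 36
f 19 36 41
f 36 22 42
f 41 42 24
f 36 42 41
f 19 41 45
f 41 24 48
f 45 48 25
f 41 48 45
f 20 46 34
f 46 25 47
f 34 47 21
f 46 47 34
f 18 30 54
f 30 20 55
f 54 55 27
f 30 55 54
f 22 35 51
f 35 18 50
f 51 50 26
f 35 50 51
f 24 42 43
f 42 22 39
f 43 39 23
f 42 39 43
f 25 48 44
f 48 24 40
f 44 40 17
f 48 40 44
f 59 58 61
f 59 61 60
f 61 58 62
f 61 62 60
f 62 58 63
f 62 63 60
f 63 58 64
f 63 64 60
f 64 58 65
f 64 65 60
f 65 58 66
f 65 66 60
f 66 58 67
f 66 67 60
f 67 58 68
f 67 68 60
f 68 58 69
f 68 69 60
f 69 58 70
f 69 70 60
f 70 58 71
f 70 71 60
f 71 58 72
f 71 72 60
f 72 58 73
f 72 73 60
f 73 58 59
f 73 59 60
f 75 77 74
f 78 75 74
f 74 77 76
f 76 78 74
f 75 81 77
f 79 75 78
f 79 81 75
f 77 81 76
f 80 78 76
f 76 81 80
f 80 79 78
f 81 79 80



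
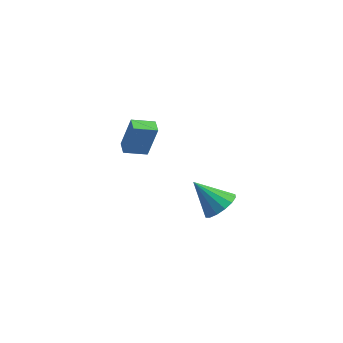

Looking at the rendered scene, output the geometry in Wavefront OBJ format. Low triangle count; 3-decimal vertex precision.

v 4.542 -0.936 -2.449
v 5.189 -0.551 -1.746
v 3.158 -1.344 -0.951
v 4.895 -0.136 -1.905
v 4.506 0.065 -2.21
v 4.127 -0.003 -2.579
v 3.859 -0.32 -2.913
v 3.774 -0.803 -3.122
v 3.895 -1.321 -3.152
v 4.19 -1.737 -2.993
v 4.578 -1.937 -2.688
v 4.957 -1.87 -2.319
v 5.225 -1.552 -1.985
v 5.31 -1.069 -1.775
v -3.354 1.296 -2.265
v -2.799 1.497 -0.229
v -2.451 2.255 -2.605
v -1.896 2.455 -0.569
v -2.744 0.685 -2.371
v -2.189 0.885 -0.335
v -1.841 1.643 -2.711
v -1.286 1.844 -0.675
f 2 1 4
f 2 4 3
f 4 1 5
f 4 5 3
f 5 1 6
f 5 6 3
f 6 1 7
f 6 7 3
f 7 1 8
f 7 8 3
f 8 1 9
f 8 9 3
f 9 1 10
f 9 10 3
f 10 1 11
f 10 11 3
f 11 1 12
f 11 12 3
f 12 1 13
f 12 13 3
f 13 1 14
f 13 14 3
f 14 1 2
f 14 2 3
f 16 18 15
f 19 16 15
f 15 18 17
f 17 19 15
f 16 22 18
f 20 16 19
f 20 22 16
f 18 22 17
f 21 19 17
f 17 22 21
f 21 20 19
f 22 20 21



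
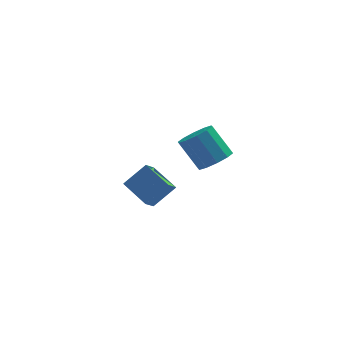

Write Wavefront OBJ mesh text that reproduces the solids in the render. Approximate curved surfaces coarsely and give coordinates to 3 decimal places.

v 3.03 -2.103 3.12
v 3.555 -2.732 3.76
v 2.596 -1.966 5.3
v 2.07 -1.337 4.66
v 3.89 -2.187 3.698
v 2.931 -1.421 5.238
v 3.897 -1.61 3.415
v 2.937 -0.844 4.955
v 3.572 -1.221 3.019
v 2.612 -0.455 4.56
v 3.04 -1.169 2.662
v 2.081 -0.403 4.202
v 2.504 -1.474 2.48
v 1.545 -0.708 4.02
v 2.169 -2.019 2.542
v 1.21 -1.253 4.082
v 2.163 -2.596 2.825
v 1.203 -1.83 4.365
v 2.488 -2.985 3.22
v 1.528 -2.219 4.761
v 3.019 -3.037 3.578
v 2.06 -2.271 5.118
v -0.23 1.956 -2.684
v -1.315 3.364 -1.959
v 0.249 2.691 -3.396
v -0.836 4.1 -2.671
v 1.016 2.3 -1.489
v -0.069 3.709 -0.764
v 1.495 3.036 -2.201
v 0.41 4.444 -1.476
f 2 1 5
f 2 5 3
f 3 5 6
f 3 6 4
f 5 1 7
f 5 7 6
f 6 7 8
f 6 8 4
f 7 1 9
f 7 9 8
f 8 9 10
f 8 10 4
f 9 1 11
f 9 11 10
f 10 11 12
f 10 12 4
f 11 1 13
f 11 13 12
f 12 13 14
f 12 14 4
f 13 1 15
f 13 15 14
f 14 15 16
f 14 16 4
f 15 1 17
f 15 17 16
f 16 17 18
f 16 18 4
f 17 1 19
f 17 19 18
f 18 19 20
f 18 20 4
f 19 1 21
f 19 21 20
f 20 21 22
f 20 22 4
f 21 1 2
f 21 2 22
f 22 2 3
f 22 3 4
f 24 26 23
f 27 24 23
f 23 26 25
f 25 27 23
f 24 30 26
f 28 24 27
f 28 30 24
f 26 30 25
f 29 27 25
f 25 30 29
f 29 28 27
f 30 28 29



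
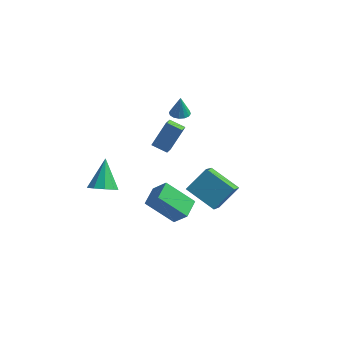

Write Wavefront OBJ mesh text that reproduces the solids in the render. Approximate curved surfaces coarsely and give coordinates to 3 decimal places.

v -2.142 -0.276 -2.676
v -1.395 -0.449 -1.847
v -2.135 0.831 -2.452
v -1.387 0.658 -1.623
v -0.733 -0.038 -3.897
v 0.015 -0.211 -3.068
v -0.725 1.069 -3.673
v 0.022 0.896 -2.844
v 2.097 -2.428 0.028
v 0.6 -2.068 0.771
v 1.878 -0.998 -1.108
v 0.38 -0.638 -0.366
v 2.78 -1.562 0.986
v 1.282 -1.202 1.728
v 2.56 -0.132 -0.151
v 1.063 0.228 0.592
v -3.496 -2.293 -0.259
v -2.773 -2.063 -0.313
v -3.744 -1.207 1.039
v -3.077 -1.769 -0.616
v -3.576 -1.72 -0.753
v -4.038 -1.939 -0.658
v -4.246 -2.324 -0.377
v -4.103 -2.693 -0.04
v -3.676 -2.876 0.194
v -3.165 -2.785 0.216
v -2.808 -2.464 0.016
v -0.557 -1.427 2.592
v -1.346 -1.385 2.878
v -0.652 -0.702 2.222
v -1.441 -0.659 2.507
v -0.079 -0.741 3.813
v -0.868 -0.698 4.098
v -0.174 -0.015 3.442
v -0.963 0.027 3.728
v -1.493 2.897 1.89
v -1.122 3.275 1.873
v -1.467 2.923 3.01
v -1.361 3.41 1.875
v -1.636 3.407 1.882
v -1.872 3.268 1.89
v -2.006 3.029 1.899
v -2.003 2.754 1.905
v -1.863 2.518 1.908
v -1.624 2.384 1.905
v -1.35 2.386 1.899
v -1.114 2.526 1.89
v -0.98 2.765 1.882
v -0.983 3.039 1.875
f 2 4 1
f 5 2 1
f 1 4 3
f 3 5 1
f 2 8 4
f 6 2 5
f 6 8 2
f 4 8 3
f 7 5 3
f 3 8 7
f 7 6 5
f 8 6 7
f 10 12 9
f 13 10 9
f 9 12 11
f 11 13 9
f 10 16 12
f 14 10 13
f 14 16 10
f 12 16 11
f 15 13 11
f 11 16 15
f 15 14 13
f 16 14 15
f 18 17 20
f 18 20 19
f 20 17 21
f 20 21 19
f 21 17 22
f 21 22 19
f 22 17 23
f 22 23 19
f 23 17 24
f 23 24 19
f 24 17 25
f 24 25 19
f 25 17 26
f 25 26 19
f 26 17 27
f 26 27 19
f 27 17 18
f 27 18 19
f 29 31 28
f 32 29 28
f 28 31 30
f 30 32 28
f 29 35 31
f 33 29 32
f 33 35 29
f 31 35 30
f 34 32 30
f 30 35 34
f 34 33 32
f 35 33 34
f 37 36 39
f 37 39 38
f 39 36 40
f 39 40 38
f 40 36 41
f 40 41 38
f 41 36 42
f 41 42 38
f 42 36 43
f 42 43 38
f 43 36 44
f 43 44 38
f 44 36 45
f 44 45 38
f 45 36 46
f 45 46 38
f 46 36 47
f 46 47 38
f 47 36 48
f 47 48 38
f 48 36 49
f 48 49 38
f 49 36 37
f 49 37 38



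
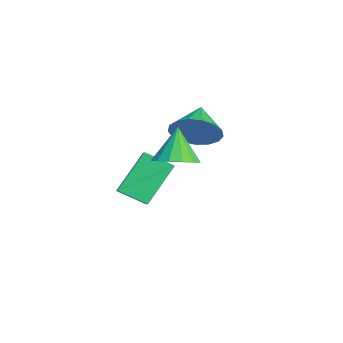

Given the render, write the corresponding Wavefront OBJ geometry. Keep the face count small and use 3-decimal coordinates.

v 4.26 0.553 0.886
v 4.93 0.159 1.299
v 3.58 0.787 2.214
v 5.045 0.599 1.28
v 4.951 1.027 1.156
v 4.671 1.328 0.96
v 4.281 1.421 0.744
v 3.885 1.282 0.566
v 3.59 0.947 0.474
v 3.475 0.507 0.492
v 3.569 0.079 0.616
v 3.849 -0.222 0.812
v 4.239 -0.315 1.029
v 4.635 -0.176 1.207
v -0.47 1.533 -2.082
v -0.957 0.5 -1.503
v 0.251 1.439 -1.643
v -0.236 0.407 -1.063
v 0.276 0.353 -3.557
v -0.211 -0.679 -2.977
v 0.997 0.26 -3.117
v 0.51 -0.773 -2.538
v 1.313 1.968 0.625
v 1.894 2.516 1.26
v 0.147 2.452 1.275
v 1.811 2.819 0.886
v 1.615 2.927 0.453
v 1.349 2.816 0.059
v 1.075 2.51 -0.206
v 0.856 2.081 -0.28
v 0.741 1.625 -0.146
v 0.758 1.248 0.163
v 0.901 1.036 0.579
v 1.14 1.038 1.005
v 1.417 1.253 1.344
v 1.672 1.631 1.519
v 1.843 2.087 1.488
f 2 1 4
f 2 4 3
f 4 1 5
f 4 5 3
f 5 1 6
f 5 6 3
f 6 1 7
f 6 7 3
f 7 1 8
f 7 8 3
f 8 1 9
f 8 9 3
f 9 1 10
f 9 10 3
f 10 1 11
f 10 11 3
f 11 1 12
f 11 12 3
f 12 1 13
f 12 13 3
f 13 1 14
f 13 14 3
f 14 1 2
f 14 2 3
f 16 18 15
f 19 16 15
f 15 18 17
f 17 19 15
f 16 22 18
f 20 16 19
f 20 22 16
f 18 22 17
f 21 19 17
f 17 22 21
f 21 20 19
f 22 20 21
f 24 23 26
f 24 26 25
f 26 23 27
f 26 27 25
f 27 23 28
f 27 28 25
f 28 23 29
f 28 29 25
f 29 23 30
f 29 30 25
f 30 23 31
f 30 31 25
f 31 23 32
f 31 32 25
f 32 23 33
f 32 33 25
f 33 23 34
f 33 34 25
f 34 23 35
f 34 35 25
f 35 23 36
f 35 36 25
f 36 23 37
f 36 37 25
f 37 23 24
f 37 24 25



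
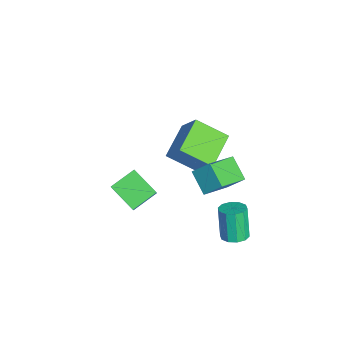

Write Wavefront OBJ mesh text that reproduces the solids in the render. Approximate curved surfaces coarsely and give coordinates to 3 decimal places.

v -0.464 1.031 0.665
v -0.154 1.906 1.646
v -1.645 2.364 -0.152
v -1.335 3.239 0.829
v 0.675 1.541 -0.149
v 0.985 2.416 0.832
v -0.506 2.874 -0.966
v -0.196 3.749 0.015
v 2.847 -2.172 1.371
v 1.745 -3.18 2.182
v 2.192 -0.967 1.978
v 1.089 -1.975 2.789
v 3.471 -2.225 2.151
v 2.368 -3.233 2.962
v 2.815 -1.02 2.758
v 1.713 -2.028 3.569
v -2.802 1.633 -2.049
v -3.345 -0.064 -1.016
v -4.564 2.644 -1.316
v -5.107 0.947 -0.282
v -1.773 2.273 -0.458
v -2.316 0.576 0.576
v -3.535 3.284 0.276
v -4.078 1.587 1.309
v 2.595 2.931 -1.755
v 3.296 2.973 -1.49
v 2.645 2.91 0.24
v 1.945 2.869 -0.025
v 3.134 3.405 -1.536
v 2.483 3.342 0.195
v 2.767 3.656 -1.665
v 2.116 3.593 0.066
v 2.334 3.63 -1.828
v 1.683 3.568 -0.098
v 2.001 3.338 -1.964
v 1.35 3.275 -0.234
v 1.895 2.89 -2.02
v 1.244 2.827 -0.29
v 2.057 2.458 -1.975
v 1.406 2.395 -0.244
v 2.424 2.207 -1.846
v 1.773 2.144 -0.115
v 2.857 2.232 -1.682
v 2.206 2.17 0.048
v 3.19 2.525 -1.546
v 2.539 2.462 0.184
f 2 4 1
f 5 2 1
f 1 4 3
f 3 5 1
f 2 8 4
f 6 2 5
f 6 8 2
f 4 8 3
f 7 5 3
f 3 8 7
f 7 6 5
f 8 6 7
f 10 12 9
f 13 10 9
f 9 12 11
f 11 13 9
f 10 16 12
f 14 10 13
f 14 16 10
f 12 16 11
f 15 13 11
f 11 16 15
f 15 14 13
f 16 14 15
f 18 20 17
f 21 18 17
f 17 20 19
f 19 21 17
f 18 24 20
f 22 18 21
f 22 24 18
f 20 24 19
f 23 21 19
f 19 24 23
f 23 22 21
f 24 22 23
f 26 25 29
f 26 29 27
f 27 29 30
f 27 30 28
f 29 25 31
f 29 31 30
f 30 31 32
f 30 32 28
f 31 25 33
f 31 33 32
f 32 33 34
f 32 34 28
f 33 25 35
f 33 35 34
f 34 35 36
f 34 36 28
f 35 25 37
f 35 37 36
f 36 37 38
f 36 38 28
f 37 25 39
f 37 39 38
f 38 39 40
f 38 40 28
f 39 25 41
f 39 41 40
f 40 41 42
f 40 42 28
f 41 25 43
f 41 43 42
f 42 43 44
f 42 44 28
f 43 25 45
f 43 45 44
f 44 45 46
f 44 46 28
f 45 25 26
f 45 26 46
f 46 26 27
f 46 27 28



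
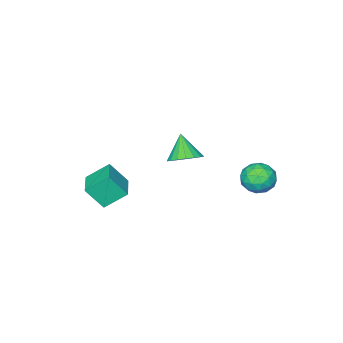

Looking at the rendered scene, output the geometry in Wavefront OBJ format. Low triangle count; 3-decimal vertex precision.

v 0.573 0.737 2.157
v 1.396 0.675 2.397
v 0.187 -0.017 3.283
v 1.281 0.995 2.572
v 1.024 1.265 2.664
v 0.679 1.429 2.656
v 0.313 1.457 2.549
v -0.002 1.342 2.364
v -0.203 1.107 2.138
v -0.25 0.799 1.916
v -0.134 0.479 1.741
v 0.122 0.21 1.649
v 0.468 0.045 1.657
v 0.834 0.017 1.764
v 1.149 0.132 1.949
v 1.349 0.367 2.175
v 2.037 -4.604 -1.243
v 1.134 -3.927 -0.381
v 1.453 -3.955 -2.363
v 0.55 -3.278 -1.501
v 3.03 -3.462 -1.099
v 2.127 -2.785 -0.237
v 2.446 -2.813 -2.219
v 1.543 -2.136 -1.357
v -2.937 2.806 0.709
v -2.105 2.955 0.36
v -3.035 1.545 -0.06
v -2.203 1.694 -0.409
v -2.297 1.492 0.478
v -2.236 2.271 0.953
v -2.904 2.229 -0.653
v -2.843 3.008 -0.178
v -2.084 2.598 -0.482
v -1.709 2.143 0.217
v -3.431 2.357 0.083
v -3.056 1.902 0.782
v -2.513 2.991 0.602
v -2.627 1.509 -0.302
v -2.683 1.39 0.22
v -2.193 1.478 0.014
v -2.59 2.589 0.951
v -2.101 2.677 0.745
v -2.213 1.817 0.815
v -3.039 1.823 -0.445
v -2.55 1.911 -0.651
v -2.947 3.022 0.286
v -2.457 3.11 0.08
v -2.927 2.683 -0.515
v -2.011 2.869 -0.098
v -2.069 2.128 -0.55
v -2.481 2.442 -0.694
v -2.445 2.9 -0.414
v -1.791 2.601 0.313
v -1.848 1.86 -0.139
v -1.903 1.741 0.382
v -1.868 2.199 0.661
v -1.779 2.392 -0.182
v -3.292 2.64 0.439
v -3.349 1.899 -0.013
v -3.272 2.301 -0.361
v -3.237 2.759 -0.082
v -3.071 2.372 0.85
v -3.129 1.631 0.398
v -2.695 1.6 0.714
v -2.659 2.058 0.994
v -3.361 2.108 0.482
f 2 1 4
f 2 4 3
f 4 1 5
f 4 5 3
f 5 1 6
f 5 6 3
f 6 1 7
f 6 7 3
f 7 1 8
f 7 8 3
f 8 1 9
f 8 9 3
f 9 1 10
f 9 10 3
f 10 1 11
f 10 11 3
f 11 1 12
f 11 12 3
f 12 1 13
f 12 13 3
f 13 1 14
f 13 14 3
f 14 1 15
f 14 15 3
f 15 1 16
f 15 16 3
f 16 1 2
f 16 2 3
f 18 20 17
f 21 18 17
f 17 20 19
f 19 21 17
f 18 24 20
f 22 18 21
f 22 24 18
f 20 24 19
f 23 21 19
f 19 24 23
f 23 22 21
f 24 22 23
f 25 62 41
f 62 36 65
f 41 65 30
f 62 65 41
f 25 41 37
f 41 30 42
f 37 42 26
f 41 42 37
f 25 37 46
f 37 26 47
f 46 47 32
f 37 47 46
f 25 46 58
f 46 32 61
f 58 61 35
f 46 61 58
f 25 58 62
f 58 35 66
f 62 66 36
f 58 66 62
f 26 42 53
f 42 30 56
f 53 56 34
f 42 56 53
f 30 65 43
f 65 36 64
f 43 64 29
f 65 64 43
f 36 66 63
f 66 35 59
f 63 59 27
f 66 59 63
f 35 61 60
f 61 32 48
f 60 48 31
f 61 48 60
f 32 47 52
f 47 26 49
f 52 49 33
f 47 49 52
f 28 54 40
f 54 34 55
f 40 55 29
f 54 55 40
f 28 40 38
f 40 29 39
f 38 39 27
f 40 39 38
f 28 38 45
f 38 27 44
f 45 44 31
f 38 44 45
f 28 45 50
f 45 31 51
f 50 51 33
f 45 51 50
f 28 50 54
f 50 33 57
f 54 57 34
f 50 57 54
f 29 55 43
f 55 34 56
f 43 56 30
f 55 56 43
f 27 39 63
f 39 29 64
f 63 64 36
f 39 64 63
f 31 44 60
f 44 27 59
f 60 59 35
f 44 59 60
f 33 51 52
f 51 31 48
f 52 48 32
f 51 48 52
f 34 57 53
f 57 33 49
f 53 49 26
f 57 49 53



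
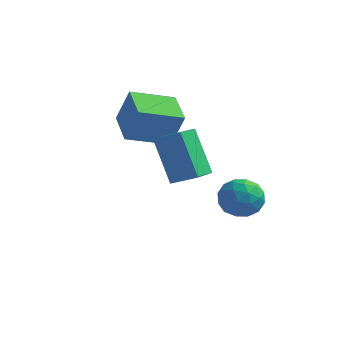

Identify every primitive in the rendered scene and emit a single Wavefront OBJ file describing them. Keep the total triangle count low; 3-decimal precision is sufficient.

v -0.01 1.564 -1.892
v 0.876 1.129 -2.148
v -0.816 0.491 -2.852
v 0.07 0.056 -3.108
v -0.289 -0.04 -2.159
v 0.209 0.623 -1.565
v -0.149 0.997 -3.435
v 0.349 1.66 -2.841
v 0.79 0.778 -3.102
v 0.703 0.137 -2.313
v -0.643 1.483 -2.687
v -0.73 0.842 -1.898
v 0.504 1.441 -1.936
v -0.444 0.179 -3.064
v -0.655 0.123 -2.506
v -0.134 -0.133 -2.657
v 0.111 1.144 -1.593
v 0.632 0.888 -1.744
v -0.053 0.201 -1.75
v -0.572 0.732 -3.256
v -0.051 0.476 -3.407
v 0.194 1.753 -2.343
v 0.715 1.497 -2.494
v 0.113 1.419 -3.25
v 0.974 0.979 -2.647
v 0.5 0.348 -3.211
v 0.372 0.901 -3.403
v 0.664 1.291 -3.054
v 0.923 0.602 -2.183
v 0.449 -0.029 -2.748
v 0.238 -0.085 -2.189
v 0.531 0.305 -1.84
v 0.873 0.396 -2.744
v -0.389 1.649 -2.252
v -0.863 1.018 -2.817
v -0.471 1.315 -3.16
v -0.178 1.705 -2.811
v -0.44 1.272 -1.789
v -0.914 0.641 -2.353
v -0.604 0.329 -1.946
v -0.312 0.719 -1.597
v -0.813 1.224 -2.256
v -3.925 -1.626 1.246
v -3.366 -1.546 2.807
v -4.934 -0.225 1.536
v -4.374 -0.145 3.097
v -2.466 -0.455 0.663
v -1.906 -0.375 2.224
v -3.474 0.946 0.953
v -2.915 1.026 2.514
v -1.877 -2.135 2.15
v -1.972 -3.312 2.494
v -0.796 -2.065 2.688
v -0.891 -3.241 3.033
v -0.909 -2.759 0.287
v -1.004 -3.935 0.632
v 0.172 -2.688 0.826
v 0.077 -3.865 1.17
f 1 38 17
f 38 12 41
f 17 41 6
f 38 41 17
f 1 17 13
f 17 6 18
f 13 18 2
f 17 18 13
f 1 13 22
f 13 2 23
f 22 23 8
f 13 23 22
f 1 22 34
f 22 8 37
f 34 37 11
f 22 37 34
f 1 34 38
f 34 11 42
f 38 42 12
f 34 42 38
f 2 18 29
f 18 6 32
f 29 32 10
f 18 32 29
f 6 41 19
f 41 12 40
f 19 40 5
f 41 40 19
f 12 42 39
f 42 11 35
f 39 35 3
f 42 35 39
f 11 37 36
f 37 8 24
f 36 24 7
f 37 24 36
f 8 23 28
f 23 2 25
f 28 25 9
f 23 25 28
f 4 30 16
f 30 10 31
f 16 31 5
f 30 31 16
f 4 16 14
f 16 5 15
f 14 15 3
f 16 15 14
f 4 14 21
f 14 3 20
f 21 20 7
f 14 20 21
f 4 21 26
f 21 7 27
f 26 27 9
f 21 27 26
f 4 26 30
f 26 9 33
f 30 33 10
f 26 33 30
f 5 31 19
f 31 10 32
f 19 32 6
f 31 32 19
f 3 15 39
f 15 5 40
f 39 40 12
f 15 40 39
f 7 20 36
f 20 3 35
f 36 35 11
f 20 35 36
f 9 27 28
f 27 7 24
f 28 24 8
f 27 24 28
f 10 33 29
f 33 9 25
f 29 25 2
f 33 25 29
f 44 46 43
f 47 44 43
f 43 46 45
f 45 47 43
f 44 50 46
f 48 44 47
f 48 50 44
f 46 50 45
f 49 47 45
f 45 50 49
f 49 48 47
f 50 48 49
f 52 54 51
f 55 52 51
f 51 54 53
f 53 55 51
f 52 58 54
f 56 52 55
f 56 58 52
f 54 58 53
f 57 55 53
f 53 58 57
f 57 56 55
f 58 56 57



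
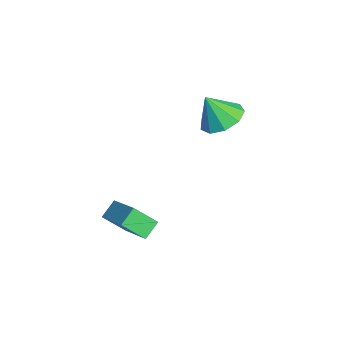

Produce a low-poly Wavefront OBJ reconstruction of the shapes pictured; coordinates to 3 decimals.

v -1.601 4.033 0.004
v -0.759 4.567 0.419
v -1.819 3.327 1.356
v -1.38 4.955 0.521
v -2.104 4.911 0.381
v -2.593 4.456 0.065
v -2.618 3.803 -0.279
v -2.167 3.257 -0.491
v -1.451 3.075 -0.471
v -0.806 3.34 -0.229
v -0.533 3.93 0.123
v 2.758 -0.889 -2.706
v 2.568 -1.833 -1.789
v 2.258 -0.293 -2.196
v 2.068 -1.237 -1.279
v 4.312 -0.343 -1.821
v 4.122 -1.287 -0.904
v 3.812 0.253 -1.311
v 3.622 -0.691 -0.394
f 2 1 4
f 2 4 3
f 4 1 5
f 4 5 3
f 5 1 6
f 5 6 3
f 6 1 7
f 6 7 3
f 7 1 8
f 7 8 3
f 8 1 9
f 8 9 3
f 9 1 10
f 9 10 3
f 10 1 11
f 10 11 3
f 11 1 2
f 11 2 3
f 13 15 12
f 16 13 12
f 12 15 14
f 14 16 12
f 13 19 15
f 17 13 16
f 17 19 13
f 15 19 14
f 18 16 14
f 14 19 18
f 18 17 16
f 19 17 18



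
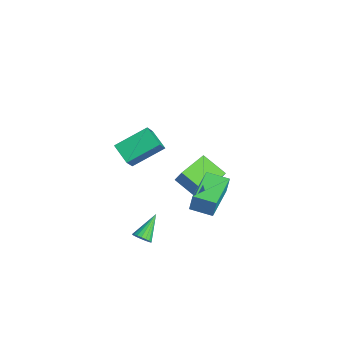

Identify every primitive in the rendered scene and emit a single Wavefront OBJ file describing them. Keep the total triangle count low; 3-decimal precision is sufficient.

v -3.377 1.495 -2.194
v -2.96 1.695 -1.352
v -2.283 2.247 -2.914
v -1.866 2.447 -2.072
v -2.434 0.013 -2.308
v -2.017 0.213 -1.466
v -1.34 0.765 -3.028
v -0.923 0.965 -2.186
v 0.519 -3.964 3.967
v 0.525 -2.378 4.797
v -0.026 -3.519 3.121
v -0.02 -1.933 3.951
v 1.5 -3.707 3.469
v 1.506 -2.121 4.299
v 0.955 -3.262 2.623
v 0.961 -1.676 3.453
v 2.377 -3.337 -1.452
v 2.622 -2.958 -1.668
v 1.643 -2.383 -0.608
v 2.442 -2.981 -1.797
v 2.25 -3.075 -1.859
v 2.083 -3.221 -1.839
v 1.974 -3.389 -1.743
v 1.945 -3.548 -1.59
v 2.002 -3.664 -1.409
v 2.133 -3.716 -1.236
v 2.312 -3.693 -1.107
v 2.504 -3.599 -1.045
v 2.671 -3.453 -1.065
v 2.78 -3.284 -1.161
v 2.809 -3.126 -1.314
v 2.753 -3.009 -1.495
v 2.353 -1.025 -0.03
v 2.42 -0.888 0.918
v 0.657 0.295 -0.1
v 0.725 0.432 0.848
v 3.055 -0.132 -0.208
v 3.123 0.005 0.74
v 1.36 1.188 -0.278
v 1.427 1.325 0.67
f 2 4 1
f 5 2 1
f 1 4 3
f 3 5 1
f 2 8 4
f 6 2 5
f 6 8 2
f 4 8 3
f 7 5 3
f 3 8 7
f 7 6 5
f 8 6 7
f 10 12 9
f 13 10 9
f 9 12 11
f 11 13 9
f 10 16 12
f 14 10 13
f 14 16 10
f 12 16 11
f 15 13 11
f 11 16 15
f 15 14 13
f 16 14 15
f 18 17 20
f 18 20 19
f 20 17 21
f 20 21 19
f 21 17 22
f 21 22 19
f 22 17 23
f 22 23 19
f 23 17 24
f 23 24 19
f 24 17 25
f 24 25 19
f 25 17 26
f 25 26 19
f 26 17 27
f 26 27 19
f 27 17 28
f 27 28 19
f 28 17 29
f 28 29 19
f 29 17 30
f 29 30 19
f 30 17 31
f 30 31 19
f 31 17 32
f 31 32 19
f 32 17 18
f 32 18 19
f 34 36 33
f 37 34 33
f 33 36 35
f 35 37 33
f 34 40 36
f 38 34 37
f 38 40 34
f 36 40 35
f 39 37 35
f 35 40 39
f 39 38 37
f 40 38 39



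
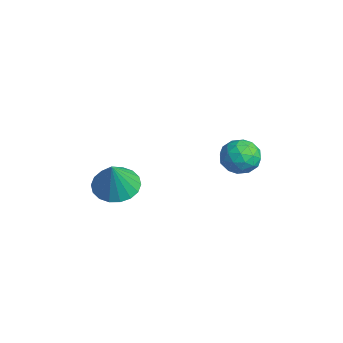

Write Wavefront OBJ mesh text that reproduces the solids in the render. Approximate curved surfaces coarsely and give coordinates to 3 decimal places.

v -3.316 3.767 -3.724
v -2.812 3.559 -3.184
v -3.428 2.581 -4.076
v -2.924 2.373 -3.536
v -3.619 2.627 -3.334
v -3.55 3.36 -3.116
v -2.69 2.78 -4.144
v -2.621 3.513 -3.926
v -2.425 2.949 -3.444
v -2.999 2.855 -2.943
v -3.241 3.285 -4.317
v -3.815 3.191 -3.816
v -3.054 3.767 -3.423
v -3.186 2.373 -3.837
v -3.595 2.522 -3.718
v -3.298 2.4 -3.401
v -3.488 3.65 -3.383
v -3.191 3.528 -3.066
v -3.666 2.98 -3.154
v -3.049 2.612 -4.194
v -2.752 2.49 -3.877
v -2.942 3.74 -3.859
v -2.645 3.618 -3.542
v -2.574 3.16 -4.106
v -2.53 3.286 -3.258
v -2.596 2.589 -3.465
v -2.459 2.828 -3.822
v -2.418 3.259 -3.694
v -2.868 3.231 -2.964
v -2.934 2.534 -3.171
v -3.342 2.683 -3.052
v -3.302 3.114 -2.924
v -2.64 2.872 -3.117
v -3.306 3.606 -4.089
v -3.372 2.909 -4.296
v -2.938 3.026 -4.336
v -2.898 3.457 -4.208
v -3.644 3.551 -3.795
v -3.71 2.854 -4.002
v -3.822 2.881 -3.566
v -3.781 3.312 -3.438
v -3.6 3.268 -4.143
v -4.047 -1.07 -4.62
v -3.27 -0.824 -4.86
v -3.533 -1.39 -3.28
v -3.422 -0.505 -4.725
v -3.697 -0.297 -4.57
v -4.042 -0.243 -4.425
v -4.388 -0.353 -4.318
v -4.667 -0.605 -4.271
v -4.822 -0.949 -4.293
v -4.825 -1.317 -4.38
v -4.673 -1.636 -4.514
v -4.397 -1.844 -4.67
v -4.052 -1.898 -4.815
v -3.706 -1.788 -4.922
v -3.428 -1.536 -4.969
v -3.272 -1.192 -4.946
f 1 38 17
f 38 12 41
f 17 41 6
f 38 41 17
f 1 17 13
f 17 6 18
f 13 18 2
f 17 18 13
f 1 13 22
f 13 2 23
f 22 23 8
f 13 23 22
f 1 22 34
f 22 8 37
f 34 37 11
f 22 37 34
f 1 34 38
f 34 11 42
f 38 42 12
f 34 42 38
f 2 18 29
f 18 6 32
f 29 32 10
f 18 32 29
f 6 41 19
f 41 12 40
f 19 40 5
f 41 40 19
f 12 42 39
f 42 11 35
f 39 35 3
f 42 35 39
f 11 37 36
f 37 8 24
f 36 24 7
f 37 24 36
f 8 23 28
f 23 2 25
f 28 25 9
f 23 25 28
f 4 30 16
f 30 10 31
f 16 31 5
f 30 31 16
f 4 16 14
f 16 5 15
f 14 15 3
f 16 15 14
f 4 14 21
f 14 3 20
f 21 20 7
f 14 20 21
f 4 21 26
f 21 7 27
f 26 27 9
f 21 27 26
f 4 26 30
f 26 9 33
f 30 33 10
f 26 33 30
f 5 31 19
f 31 10 32
f 19 32 6
f 31 32 19
f 3 15 39
f 15 5 40
f 39 40 12
f 15 40 39
f 7 20 36
f 20 3 35
f 36 35 11
f 20 35 36
f 9 27 28
f 27 7 24
f 28 24 8
f 27 24 28
f 10 33 29
f 33 9 25
f 29 25 2
f 33 25 29
f 44 43 46
f 44 46 45
f 46 43 47
f 46 47 45
f 47 43 48
f 47 48 45
f 48 43 49
f 48 49 45
f 49 43 50
f 49 50 45
f 50 43 51
f 50 51 45
f 51 43 52
f 51 52 45
f 52 43 53
f 52 53 45
f 53 43 54
f 53 54 45
f 54 43 55
f 54 55 45
f 55 43 56
f 55 56 45
f 56 43 57
f 56 57 45
f 57 43 58
f 57 58 45
f 58 43 44
f 58 44 45



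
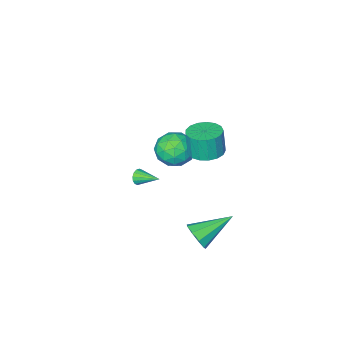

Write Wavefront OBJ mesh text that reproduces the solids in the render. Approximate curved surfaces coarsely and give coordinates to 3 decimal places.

v 2.079 1.87 2.891
v 2.952 1.555 2.837
v 2.974 1.374 4.255
v 2.101 1.69 4.309
v 3.001 1.994 2.892
v 3.023 1.813 4.311
v 2.838 2.404 2.947
v 2.86 2.224 4.365
v 2.502 2.693 2.989
v 2.524 2.512 4.408
v 2.069 2.793 3.009
v 2.091 2.612 4.427
v 1.638 2.682 3.001
v 1.66 2.501 4.42
v 1.308 2.384 2.968
v 1.33 2.204 4.387
v 1.155 1.97 2.918
v 1.177 1.789 4.336
v 1.213 1.532 2.861
v 1.235 1.351 4.279
v 1.47 1.172 2.811
v 1.492 0.991 4.23
v 1.867 0.972 2.779
v 1.889 0.791 4.198
v 2.312 0.978 2.773
v 2.334 0.797 4.192
v 2.703 1.188 2.794
v 2.725 1.007 4.212
v 3.358 2.917 -2.443
v 3.651 2.571 -1.724
v 1.442 3.303 -1.477
v 3.763 3.142 -1.73
v 3.685 3.608 -2.07
v 3.454 3.75 -2.584
v 3.178 3.503 -3.033
v 2.986 2.982 -3.205
v 2.968 2.431 -3.021
v 3.133 2.107 -2.567
v 3.402 2.163 -2.055
v 2.366 -4.029 -3.486
v 2.618 -4.072 -3.044
v 1.814 -2.851 -3.054
v 2.781 -3.938 -3.203
v 2.832 -3.828 -3.437
v 2.759 -3.772 -3.684
v 2.581 -3.784 -3.879
v 2.344 -3.862 -3.967
v 2.114 -3.985 -3.927
v 1.951 -4.119 -3.769
v 1.9 -4.229 -3.534
v 1.973 -4.286 -3.287
v 2.151 -4.273 -3.093
v 2.387 -4.195 -3.004
v 2.603 -0.177 1.885
v 3.231 -0.843 1.268
v 1.149 -0.737 1.012
v 1.777 -1.403 0.395
v 1.634 -1.618 1.468
v 2.532 -1.271 2.008
v 1.848 -0.309 0.272
v 2.746 0.038 0.812
v 2.764 -0.924 0.271
v 2.632 -1.734 1.01
v 1.748 0.154 1.27
v 1.616 -0.656 2.009
v 3.044 -0.46 1.654
v 1.336 -1.12 0.626
v 1.251 -1.246 1.257
v 1.62 -1.637 0.895
v 2.634 -0.712 2.088
v 3.003 -1.104 1.726
v 2.064 -1.56 1.843
v 1.377 -0.476 0.554
v 1.746 -0.868 0.192
v 2.76 0.057 1.385
v 3.129 -0.334 1.023
v 2.316 -0.02 0.437
v 3.139 -0.9 0.705
v 2.285 -1.23 0.191
v 2.326 -0.586 0.119
v 2.854 -0.382 0.437
v 3.061 -1.376 1.139
v 2.207 -1.705 0.626
v 2.123 -1.831 1.257
v 2.651 -1.628 1.574
v 2.787 -1.424 0.553
v 2.173 0.125 1.654
v 1.319 -0.204 1.141
v 1.729 0.048 0.706
v 2.257 0.251 1.023
v 2.095 -0.35 2.089
v 1.241 -0.68 1.575
v 1.526 -1.198 1.843
v 2.054 -0.994 2.161
v 1.593 -0.156 1.727
f 2 1 5
f 2 5 3
f 3 5 6
f 3 6 4
f 5 1 7
f 5 7 6
f 6 7 8
f 6 8 4
f 7 1 9
f 7 9 8
f 8 9 10
f 8 10 4
f 9 1 11
f 9 11 10
f 10 11 12
f 10 12 4
f 11 1 13
f 11 13 12
f 12 13 14
f 12 14 4
f 13 1 15
f 13 15 14
f 14 15 16
f 14 16 4
f 15 1 17
f 15 17 16
f 16 17 18
f 16 18 4
f 17 1 19
f 17 19 18
f 18 19 20
f 18 20 4
f 19 1 21
f 19 21 20
f 20 21 22
f 20 22 4
f 21 1 23
f 21 23 22
f 22 23 24
f 22 24 4
f 23 1 25
f 23 25 24
f 24 25 26
f 24 26 4
f 25 1 27
f 25 27 26
f 26 27 28
f 26 28 4
f 27 1 2
f 27 2 28
f 28 2 3
f 28 3 4
f 30 29 32
f 30 32 31
f 32 29 33
f 32 33 31
f 33 29 34
f 33 34 31
f 34 29 35
f 34 35 31
f 35 29 36
f 35 36 31
f 36 29 37
f 36 37 31
f 37 29 38
f 37 38 31
f 38 29 39
f 38 39 31
f 39 29 30
f 39 30 31
f 41 40 43
f 41 43 42
f 43 40 44
f 43 44 42
f 44 40 45
f 44 45 42
f 45 40 46
f 45 46 42
f 46 40 47
f 46 47 42
f 47 40 48
f 47 48 42
f 48 40 49
f 48 49 42
f 49 40 50
f 49 50 42
f 50 40 51
f 50 51 42
f 51 40 52
f 51 52 42
f 52 40 53
f 52 53 42
f 53 40 41
f 53 41 42
f 54 91 70
f 91 65 94
f 70 94 59
f 91 94 70
f 54 70 66
f 70 59 71
f 66 71 55
f 70 71 66
f 54 66 75
f 66 55 76
f 75 76 61
f 66 76 75
f 54 75 87
f 75 61 90
f 87 90 64
f 75 90 87
f 54 87 91
f 87 64 95
f 91 95 65
f 87 95 91
f 55 71 82
f 71 59 85
f 82 85 63
f 71 85 82
f 59 94 72
f 94 65 93
f 72 93 58
f 94 93 72
f 65 95 92
f 95 64 88
f 92 88 56
f 95 88 92
f 64 90 89
f 90 61 77
f 89 77 60
f 90 77 89
f 61 76 81
f 76 55 78
f 81 78 62
f 76 78 81
f 57 83 69
f 83 63 84
f 69 84 58
f 83 84 69
f 57 69 67
f 69 58 68
f 67 68 56
f 69 68 67
f 57 67 74
f 67 56 73
f 74 73 60
f 67 73 74
f 57 74 79
f 74 60 80
f 79 80 62
f 74 80 79
f 57 79 83
f 79 62 86
f 83 86 63
f 79 86 83
f 58 84 72
f 84 63 85
f 72 85 59
f 84 85 72
f 56 68 92
f 68 58 93
f 92 93 65
f 68 93 92
f 60 73 89
f 73 56 88
f 89 88 64
f 73 88 89
f 62 80 81
f 80 60 77
f 81 77 61
f 80 77 81
f 63 86 82
f 86 62 78
f 82 78 55
f 86 78 82

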